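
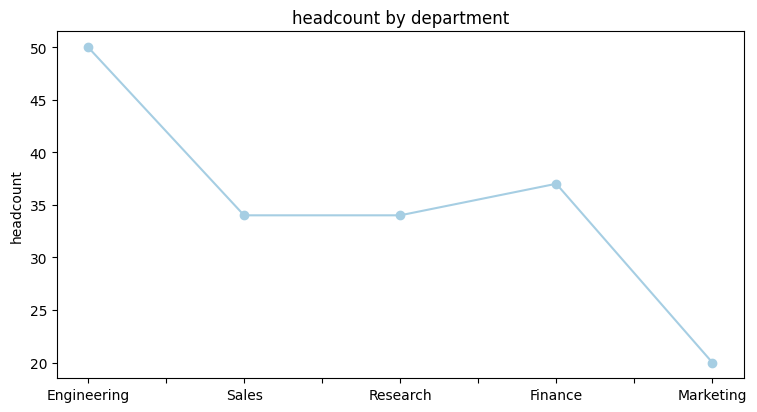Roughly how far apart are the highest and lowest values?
≈ 30

Max Engineering ≈ 50, min Marketing ≈ 20; range ≈ 30.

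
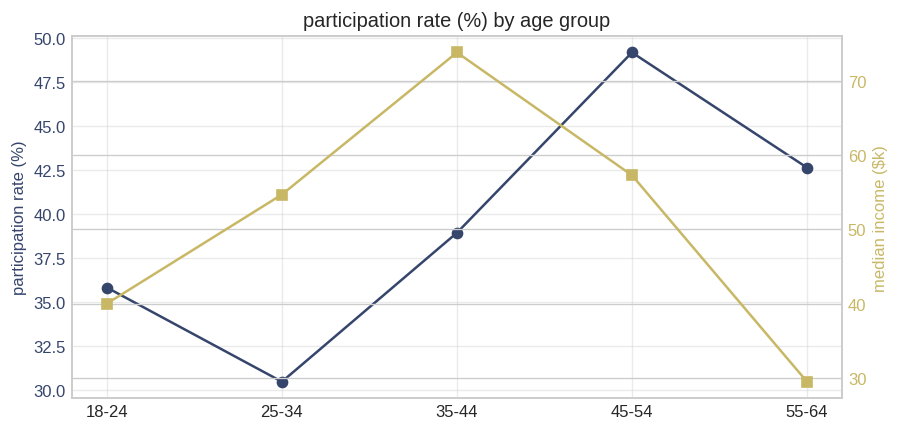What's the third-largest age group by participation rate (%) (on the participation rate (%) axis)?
Top 4 (on the participation rate (%) axis): 45-54 ≈ 50, 55-64 ≈ 42, 35-44 ≈ 38, 18-24 ≈ 36.

35-44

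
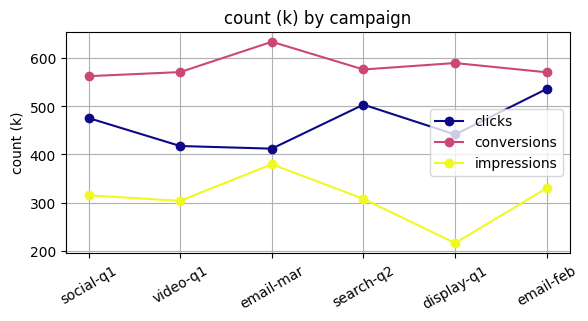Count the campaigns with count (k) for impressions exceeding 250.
5

Above 250: social-q1, video-q1, email-mar, search-q2, email-feb.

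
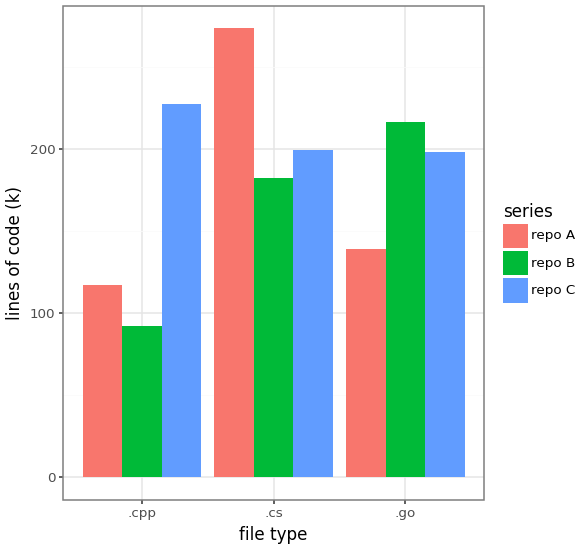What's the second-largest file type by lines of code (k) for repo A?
.go

Top 3 for repo A: .cs ≈ 275, .go ≈ 150, .cpp ≈ 125.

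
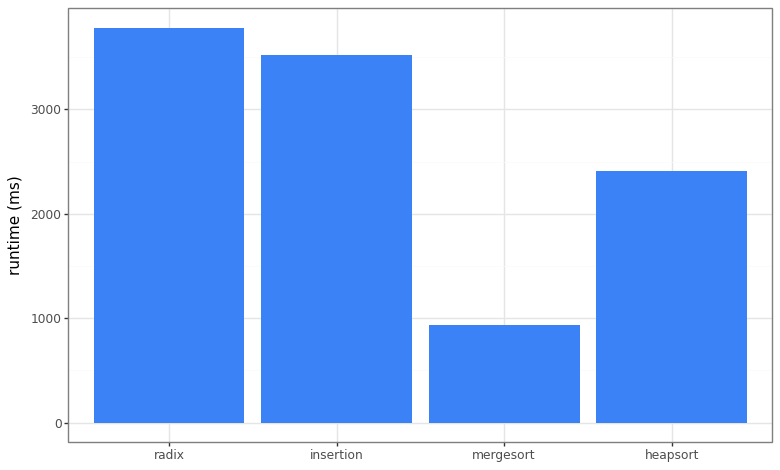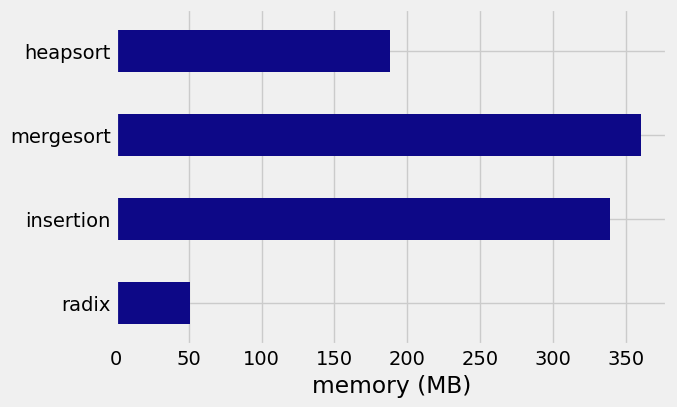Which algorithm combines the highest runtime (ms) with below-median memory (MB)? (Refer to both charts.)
Chart 2 median memory (MB) ≈ 250; below-median algorithms: radix, heapsort. Among those, radix has the highest runtime (ms) (≈ 4000).

radix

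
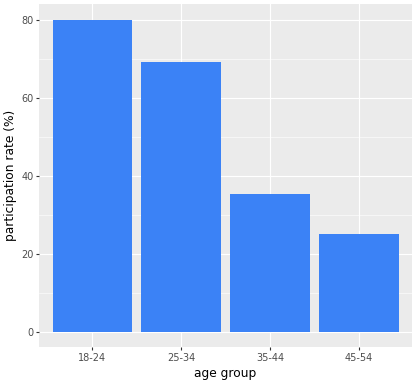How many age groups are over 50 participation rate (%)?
2

Above 50: 18-24, 25-34.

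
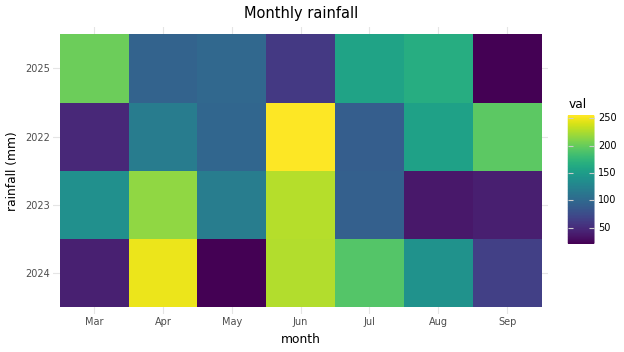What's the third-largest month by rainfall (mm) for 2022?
Top 4 for 2022: Jun ≈ 260, Sep ≈ 200, Aug ≈ 160, Apr ≈ 120.

Aug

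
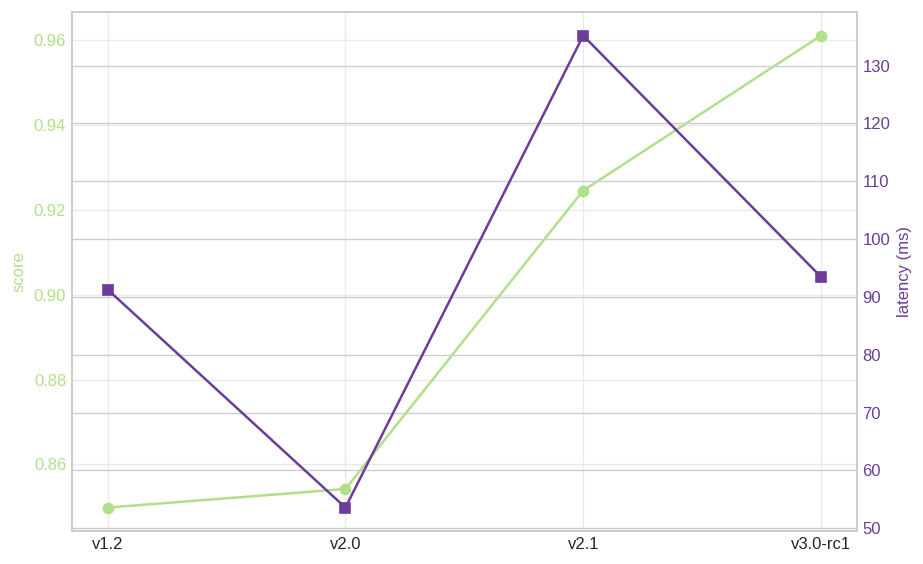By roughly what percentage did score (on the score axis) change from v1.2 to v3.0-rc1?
v1.2 ≈ 0.85, v3.0-rc1 ≈ 0.96; (0.96 − 0.85) / 0.85 ≈ +12.9%.

≈ +12.9%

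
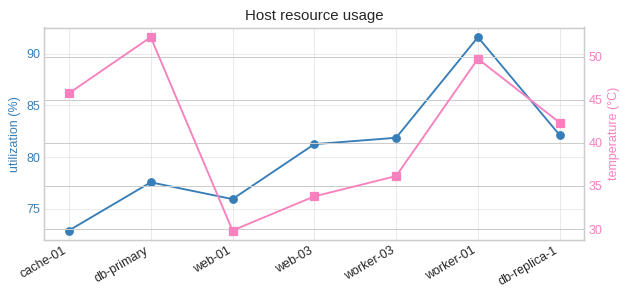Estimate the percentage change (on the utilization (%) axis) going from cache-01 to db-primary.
cache-01 ≈ 72, db-primary ≈ 78; (78 − 72) / 72 ≈ +8.3%.

≈ +8.3%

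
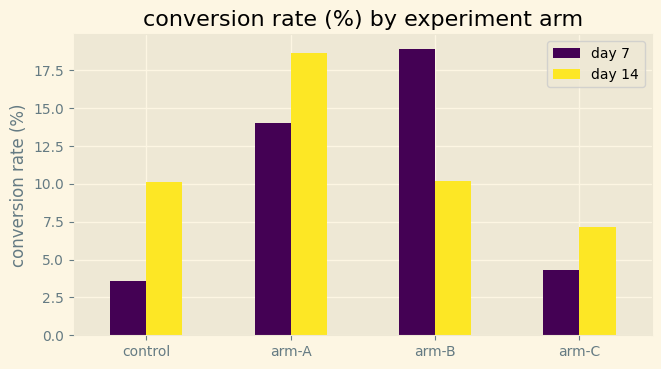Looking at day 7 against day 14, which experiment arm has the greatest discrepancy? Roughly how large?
arm-B, ≈ 8 %

arm-B: day 7 ≈ 18, day 14 ≈ 10 → gap ≈ 8. Next-largest (control) is only ≈ 6.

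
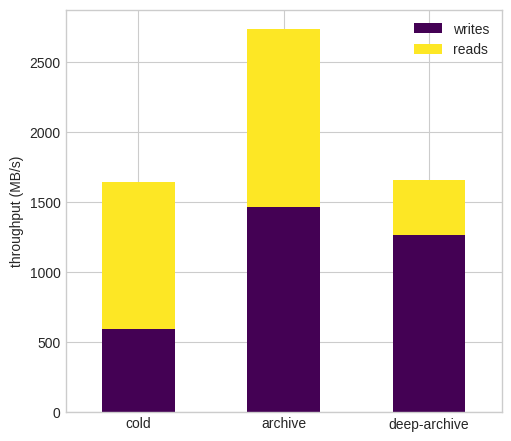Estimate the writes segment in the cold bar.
writes top ≈ 500, bottom ≈ 0; segment ≈ 500.

≈ 500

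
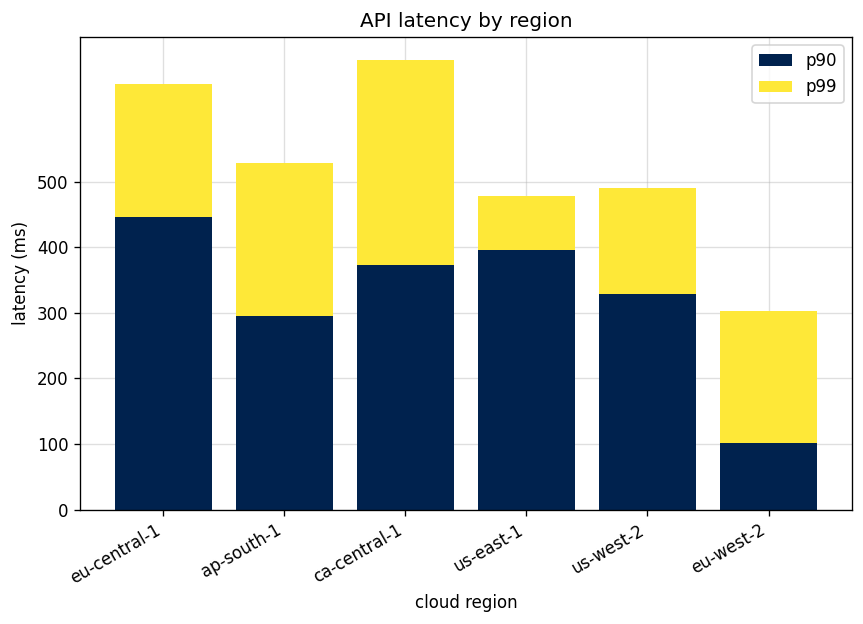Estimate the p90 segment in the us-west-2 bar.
≈ 300

p90 top ≈ 300, bottom ≈ 0; segment ≈ 300.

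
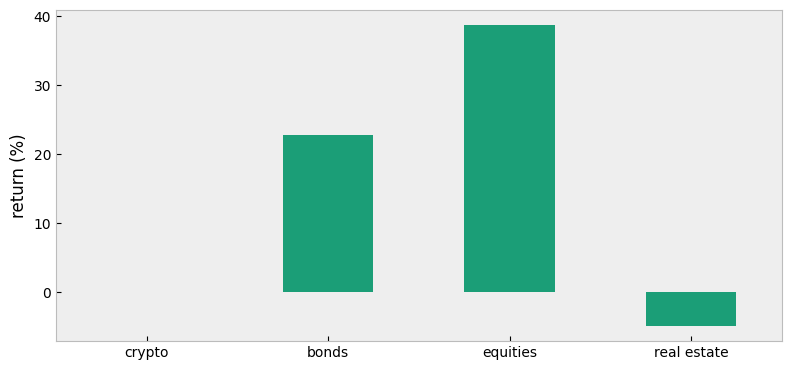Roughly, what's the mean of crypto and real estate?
≈ -2

(0 + -5) / 2 ≈ -2.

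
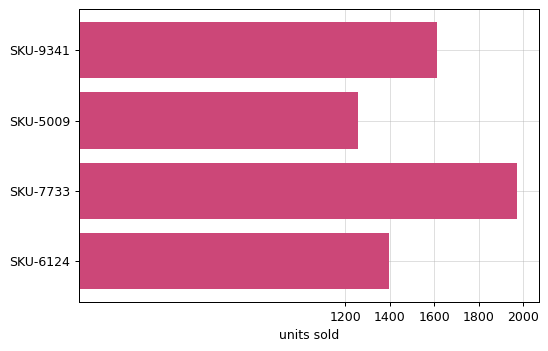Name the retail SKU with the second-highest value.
Top 3: SKU-7733 ≈ 2000, SKU-9341 ≈ 1600, SKU-6124 ≈ 1400.

SKU-9341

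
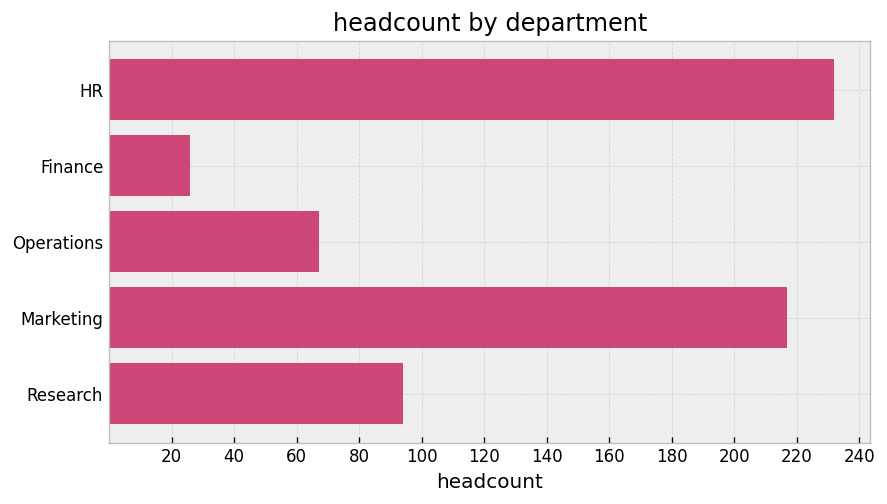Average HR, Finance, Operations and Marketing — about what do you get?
≈ 135

(240 + 20 + 60 + 220) / 4 ≈ 135.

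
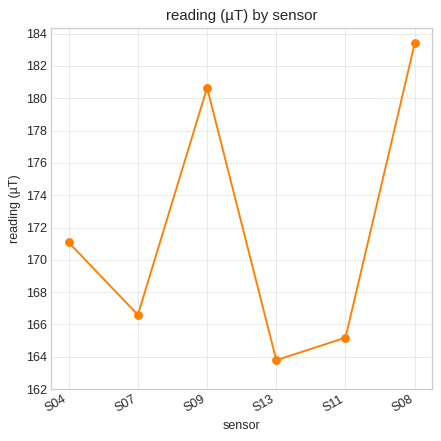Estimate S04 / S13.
≈ 1.05×

S04 ≈ 172, S13 ≈ 164; 172/164 ≈ 1.05.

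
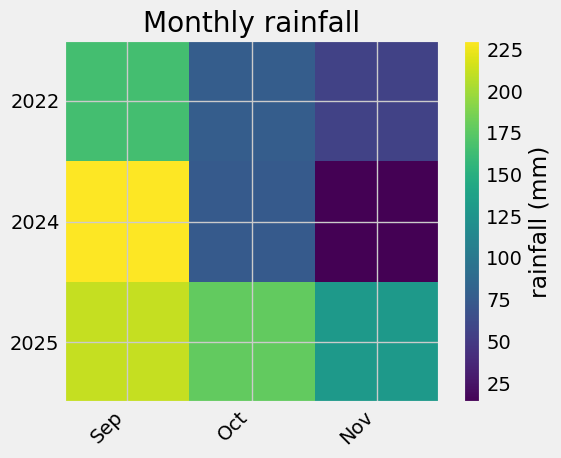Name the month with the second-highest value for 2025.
Oct

Top 3 for 2025: Sep ≈ 220, Oct ≈ 180, Nov ≈ 140.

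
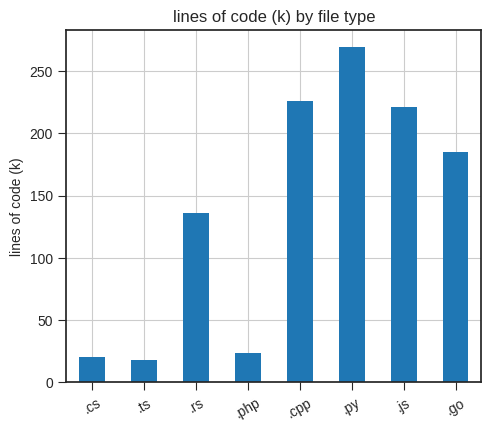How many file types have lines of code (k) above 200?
3

Above 200: .cpp, .py, .js.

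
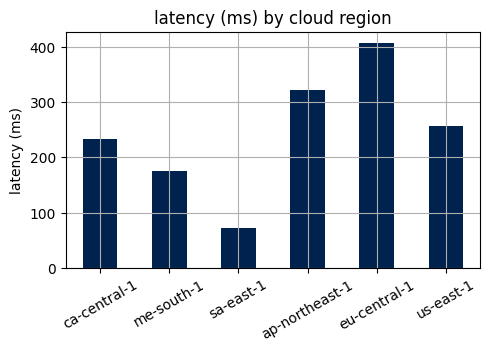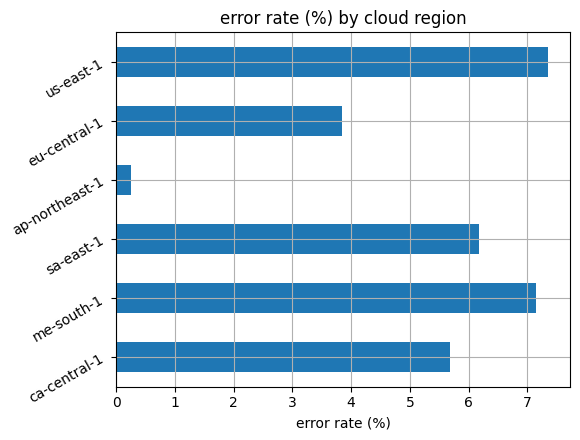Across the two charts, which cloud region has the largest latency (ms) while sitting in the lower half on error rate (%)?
eu-central-1

Chart 2 median error rate (%) ≈ 6; below-median cloud regions: ca-central-1, ap-northeast-1, eu-central-1. Among those, eu-central-1 has the highest latency (ms) (≈ 400).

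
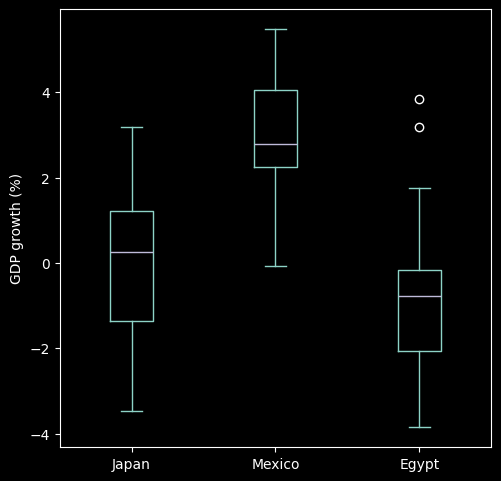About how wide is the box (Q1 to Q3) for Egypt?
Q3 ≈ 0.0, Q1 ≈ -2.0; IQR ≈ 2.0.

≈ 2.0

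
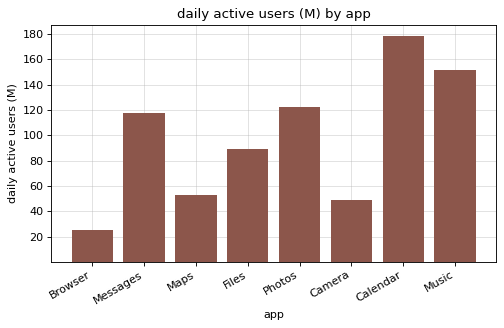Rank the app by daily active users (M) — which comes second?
Music

Top 3: Calendar ≈ 180, Music ≈ 160, Photos ≈ 120.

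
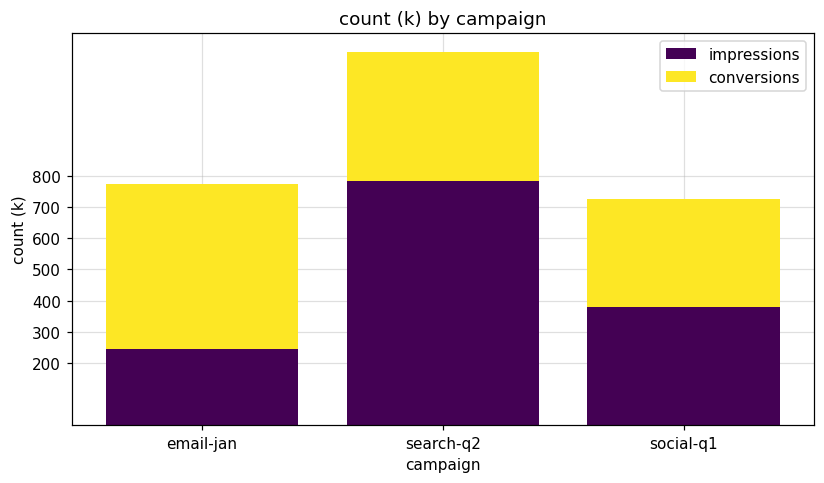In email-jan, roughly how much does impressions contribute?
impressions top ≈ 200, bottom ≈ 0; segment ≈ 200.

≈ 200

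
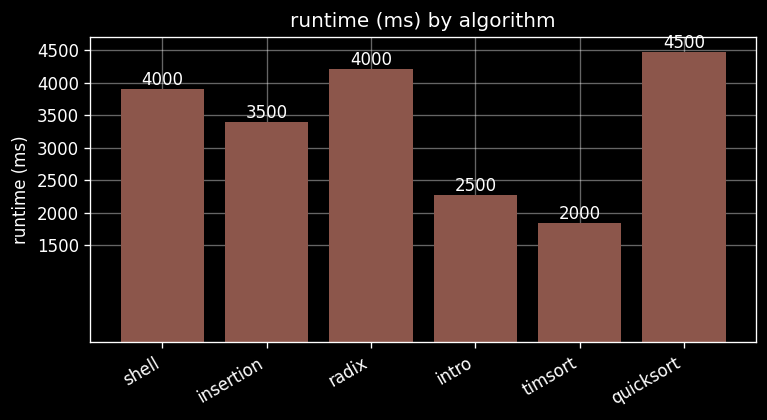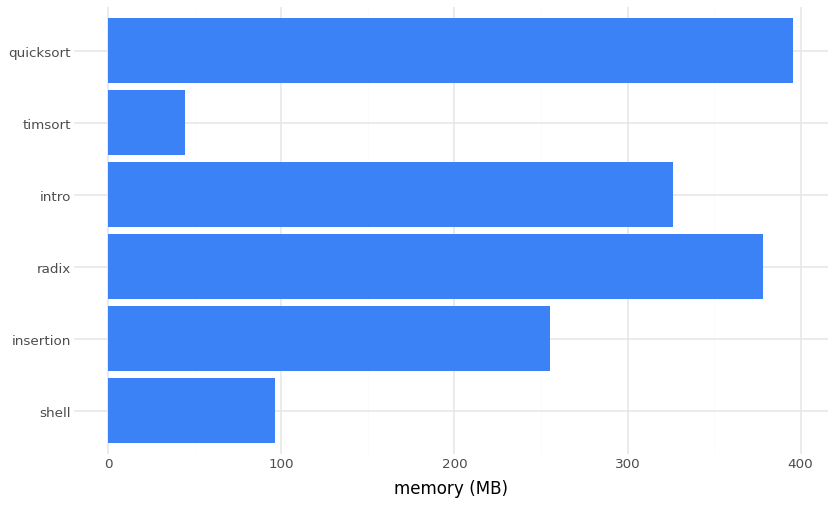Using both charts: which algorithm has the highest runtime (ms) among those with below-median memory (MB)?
shell

Chart 2 median memory (MB) ≈ 300; below-median algorithms: shell, insertion, timsort. Among those, shell has the highest runtime (ms) (≈ 4000).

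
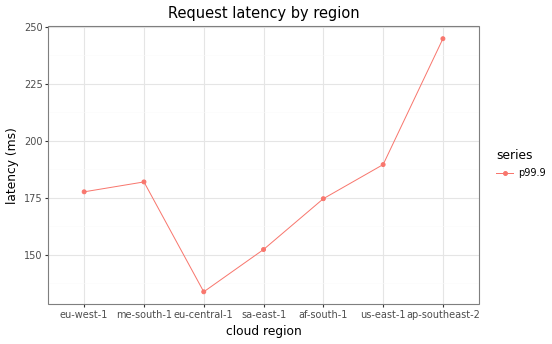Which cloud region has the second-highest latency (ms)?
Top 3: ap-southeast-2 ≈ 240, us-east-1 ≈ 190, me-south-1 ≈ 180.

us-east-1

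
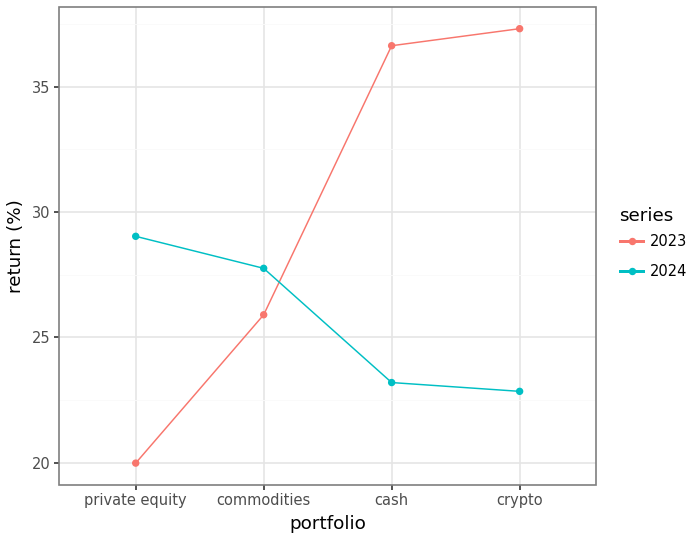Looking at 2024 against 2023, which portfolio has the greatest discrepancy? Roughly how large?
crypto, ≈ 16 %

crypto: 2024 ≈ 22, 2023 ≈ 38 → gap ≈ 16. Next-largest (cash) is only ≈ 12.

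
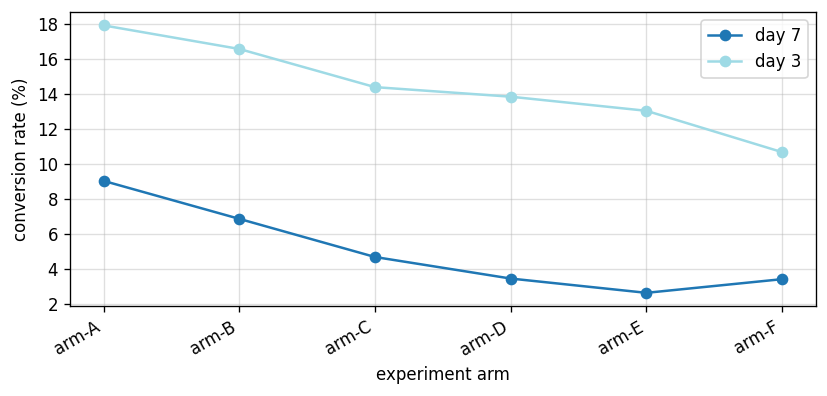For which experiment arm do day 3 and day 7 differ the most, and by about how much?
arm-E: day 3 ≈ 14, day 7 ≈ 2 → gap ≈ 12. Next-largest (arm-D) is only ≈ 10.

arm-E, ≈ 12 %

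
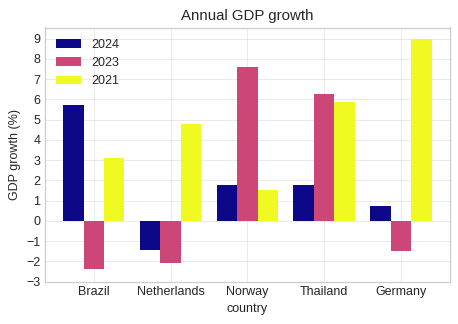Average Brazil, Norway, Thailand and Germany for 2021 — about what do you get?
≈ 5

(3 + 2 + 6 + 9) / 4 ≈ 5.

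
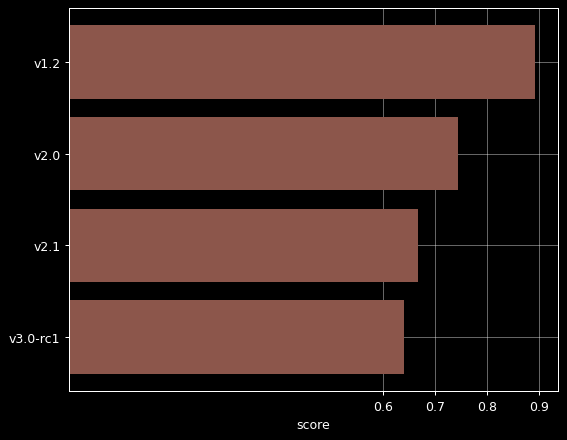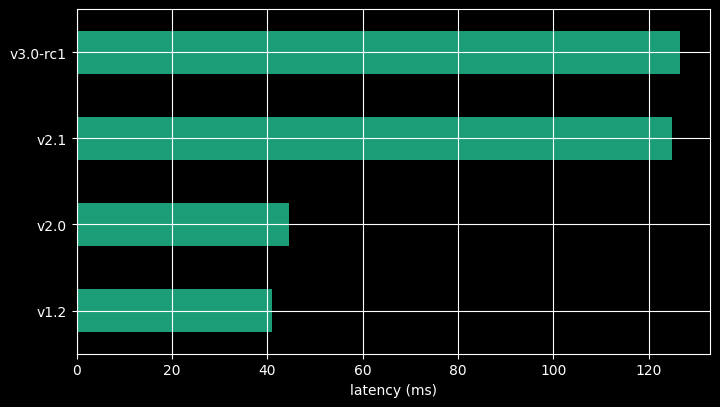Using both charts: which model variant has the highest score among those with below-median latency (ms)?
v1.2

Chart 2 median latency (ms) ≈ 80; below-median model variants: v1.2, v2.0. Among those, v1.2 has the highest score (≈ 0.9).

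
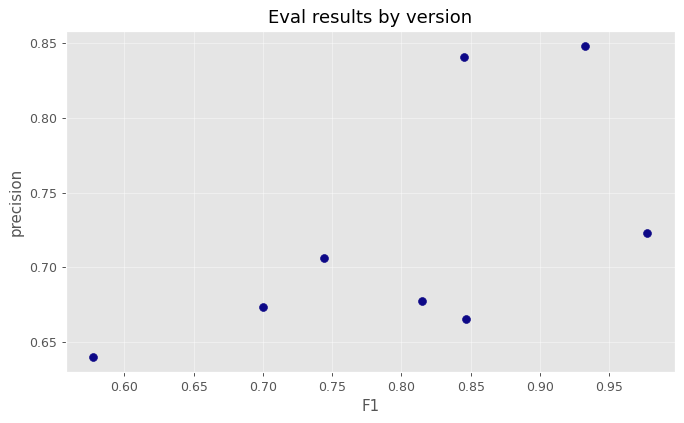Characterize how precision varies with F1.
positive, moderate

Points are positively correlated; moderate (|r| ≈ 0.6).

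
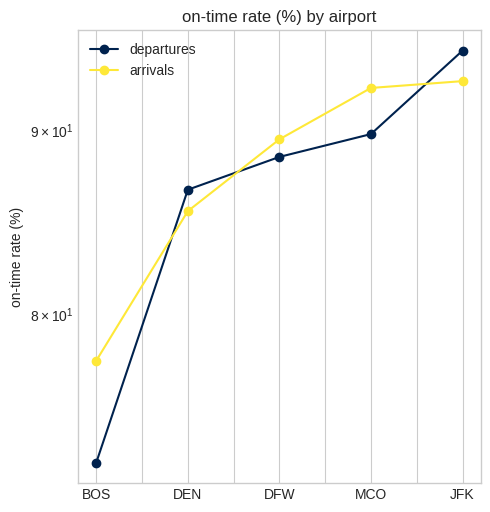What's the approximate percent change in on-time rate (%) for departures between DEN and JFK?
DEN ≈ 86, JFK ≈ 94; (94 − 86) / 86 ≈ +9.3%.

≈ +9.3%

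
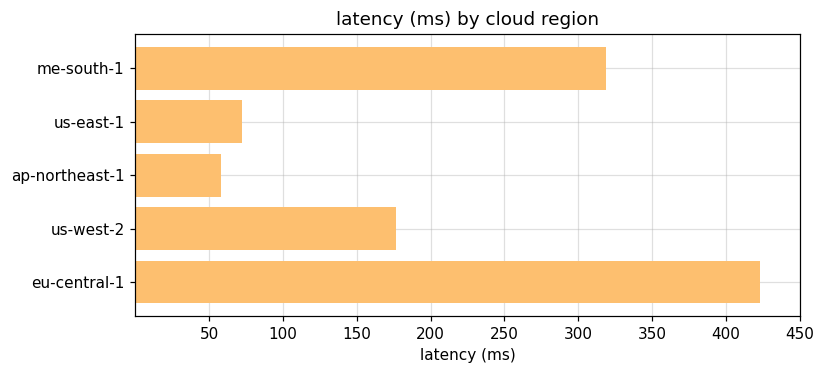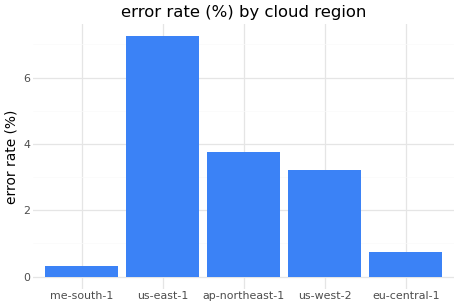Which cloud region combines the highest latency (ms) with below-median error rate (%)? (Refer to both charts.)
Chart 2 median error rate (%) ≈ 3; below-median cloud regions: me-south-1, eu-central-1. Among those, eu-central-1 has the highest latency (ms) (≈ 400).

eu-central-1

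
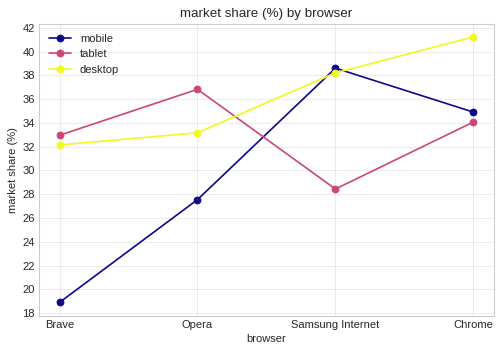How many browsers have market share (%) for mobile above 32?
Above 32: Samsung Internet, Chrome.

2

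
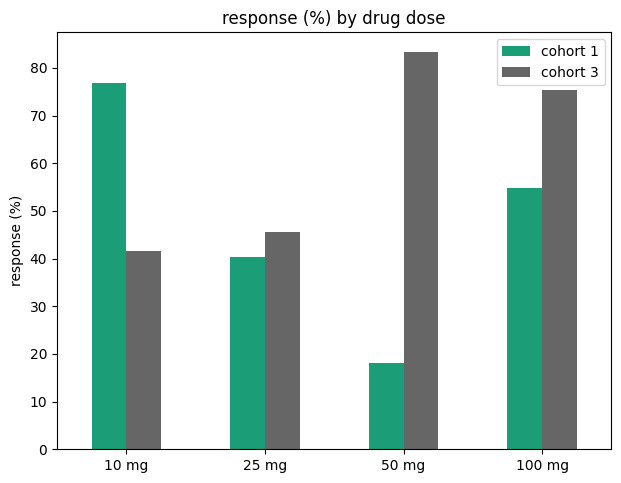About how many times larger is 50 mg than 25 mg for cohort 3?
≈ 1.6×

50 mg ≈ 80, 25 mg ≈ 50; 80/50 ≈ 1.6.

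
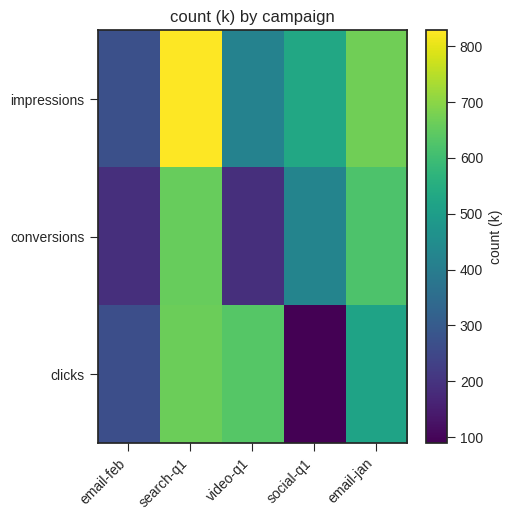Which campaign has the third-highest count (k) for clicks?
email-jan

Top 4 for clicks: search-q1 ≈ 700, video-q1 ≈ 600, email-jan ≈ 500, email-feb ≈ 300.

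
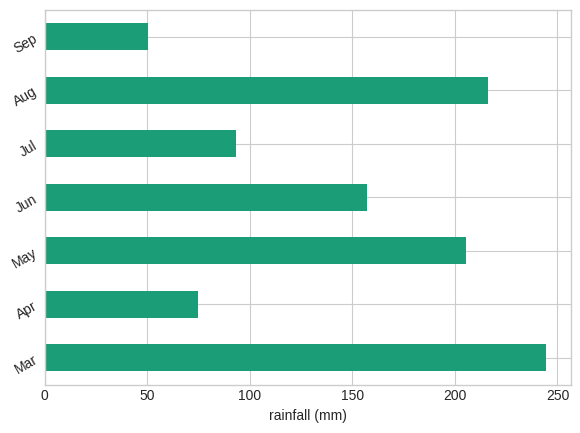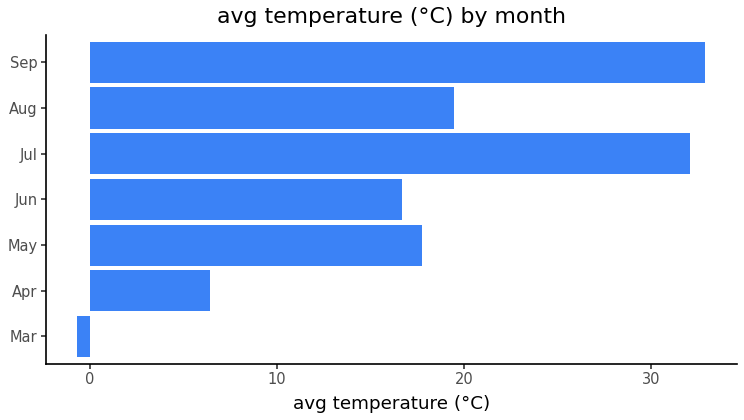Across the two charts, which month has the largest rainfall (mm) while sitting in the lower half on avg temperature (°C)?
Mar

Chart 2 median avg temperature (°C) ≈ 20; below-median months: Mar, Apr, Jun. Among those, Mar has the highest rainfall (mm) (≈ 250).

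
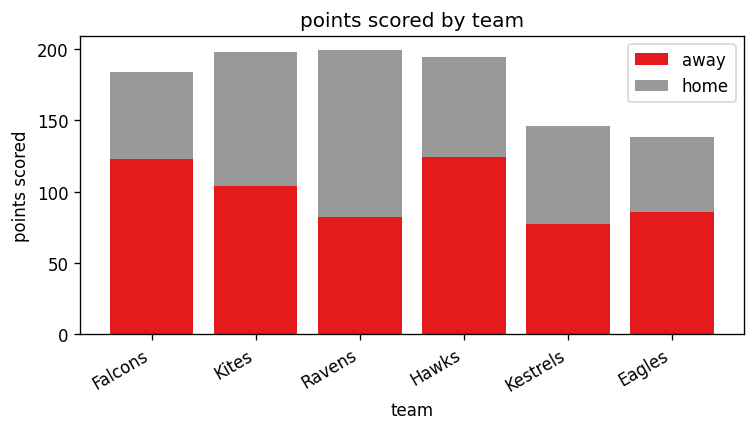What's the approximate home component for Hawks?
≈ 80

home top ≈ 200, bottom ≈ 120; segment ≈ 80.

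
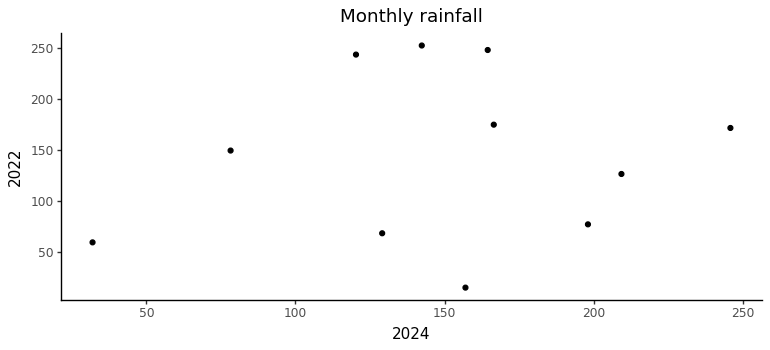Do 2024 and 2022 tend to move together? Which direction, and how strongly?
Points are roughly uncorrelated; weak (|r| ≈ 0.1).

no clear correlation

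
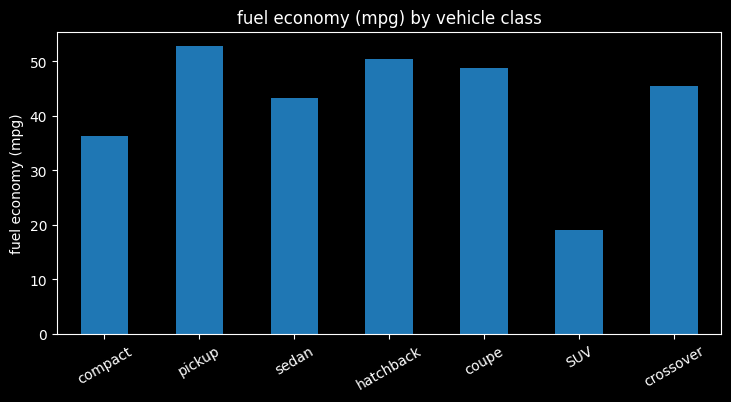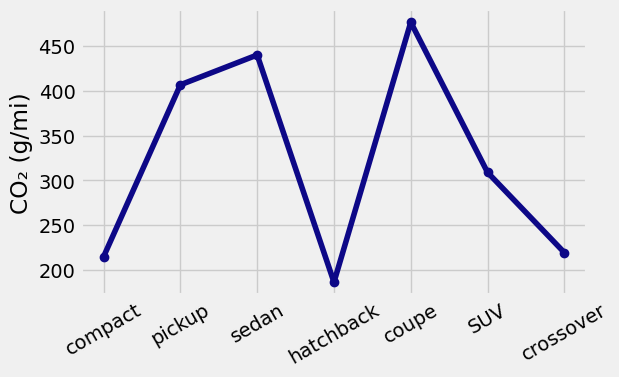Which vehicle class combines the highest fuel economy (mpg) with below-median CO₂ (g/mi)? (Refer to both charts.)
hatchback

Chart 2 median CO₂ (g/mi) ≈ 300; below-median vehicle classes: compact, hatchback, crossover. Among those, hatchback has the highest fuel economy (mpg) (≈ 50).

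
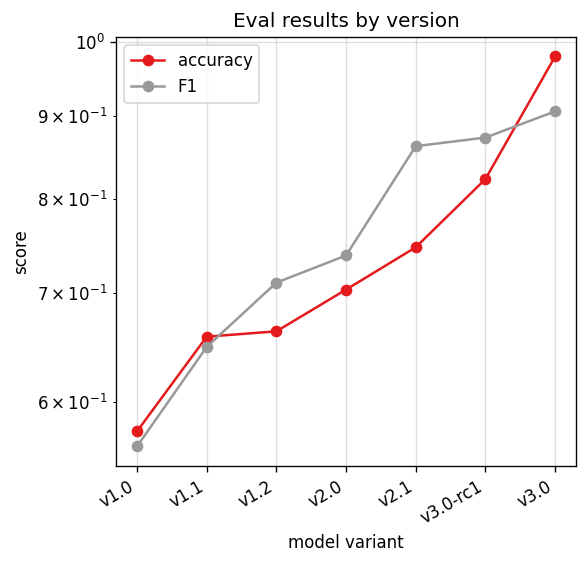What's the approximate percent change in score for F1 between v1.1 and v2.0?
≈ +15.4%

v1.1 ≈ 0.65, v2.0 ≈ 0.75; (0.75 − 0.65) / 0.65 ≈ +15.4%.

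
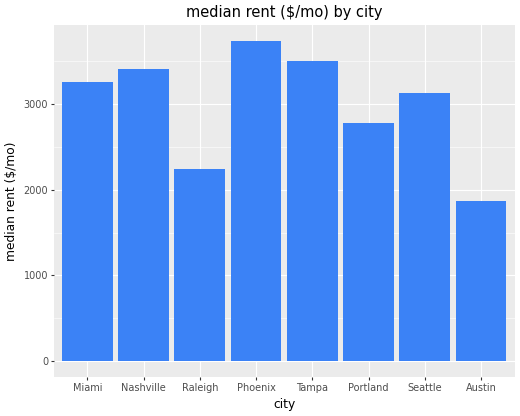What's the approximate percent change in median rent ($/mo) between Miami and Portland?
Miami ≈ 3500, Portland ≈ 3000; (3000 − 3500) / 3500 ≈ -14.3%.

≈ -14.3%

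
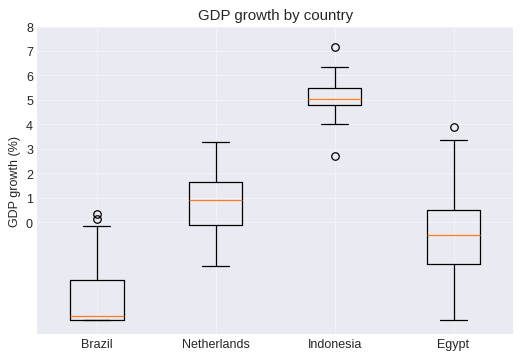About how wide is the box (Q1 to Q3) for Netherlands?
≈ 2

Q3 ≈ 2, Q1 ≈ 0; IQR ≈ 2.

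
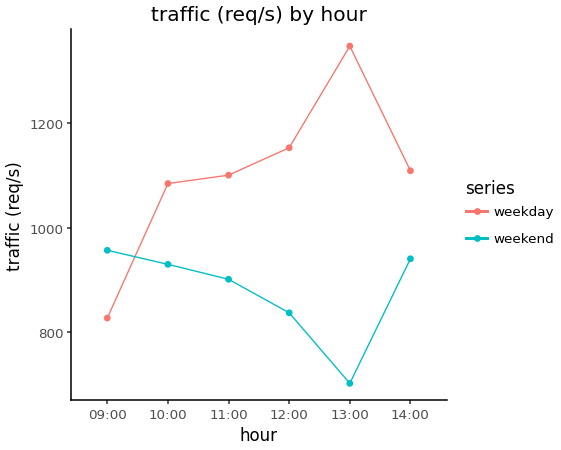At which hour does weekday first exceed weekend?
09:00: weekday ≈ 800 vs weekend ≈ 1000 (not yet); 10:00: weekday ≈ 1100 vs weekend ≈ 900 (first crossover).

10:00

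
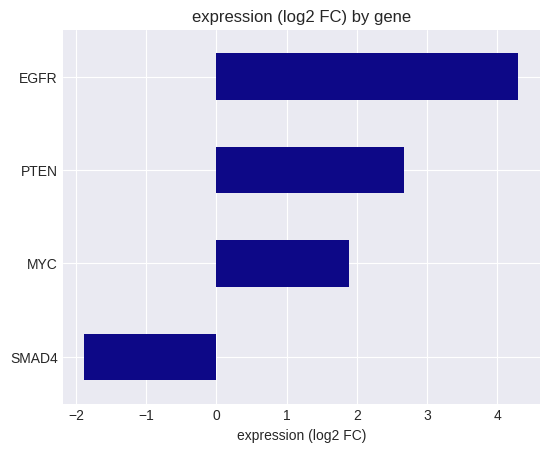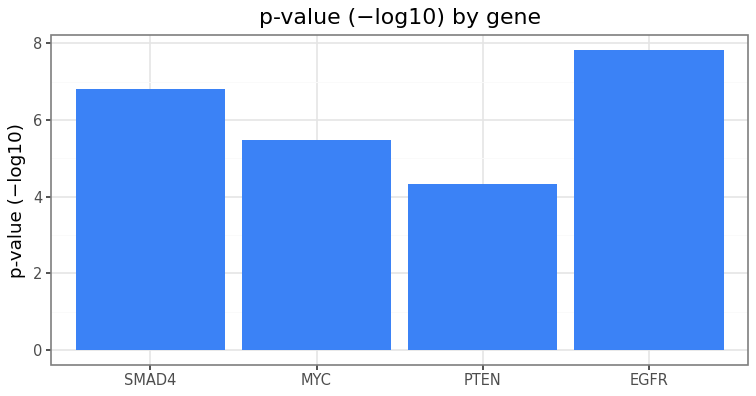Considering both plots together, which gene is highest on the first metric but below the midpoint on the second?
Chart 2 median p-value (−log10) ≈ 6; below-median genes: MYC, PTEN. Among those, PTEN has the highest expression (log2 FC) (≈ 2.5).

PTEN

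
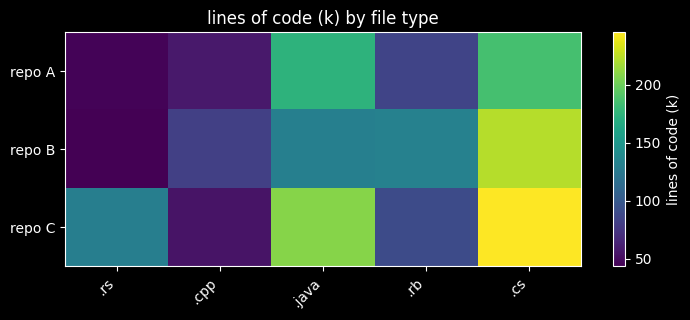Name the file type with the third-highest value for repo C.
Top 4 for repo C: .cs ≈ 240, .java ≈ 200, .rs ≈ 120, .rb ≈ 80.

.rs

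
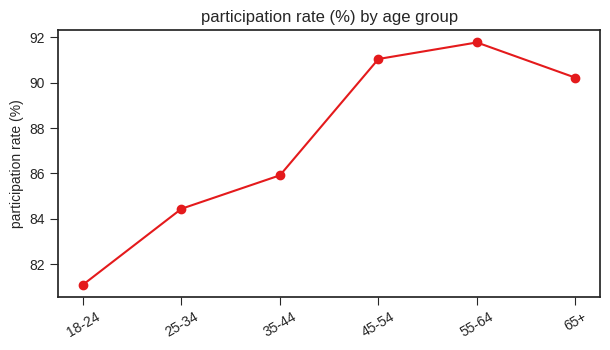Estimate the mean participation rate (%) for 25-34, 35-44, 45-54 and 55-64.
(84 + 86 + 91 + 92) / 4 ≈ 88.

≈ 88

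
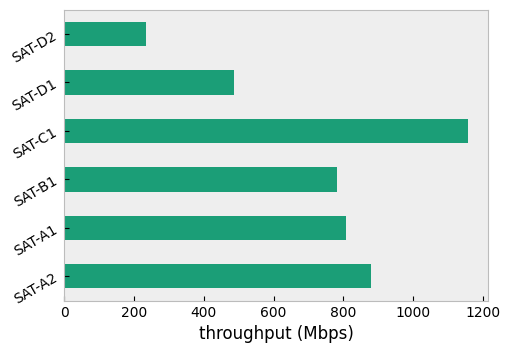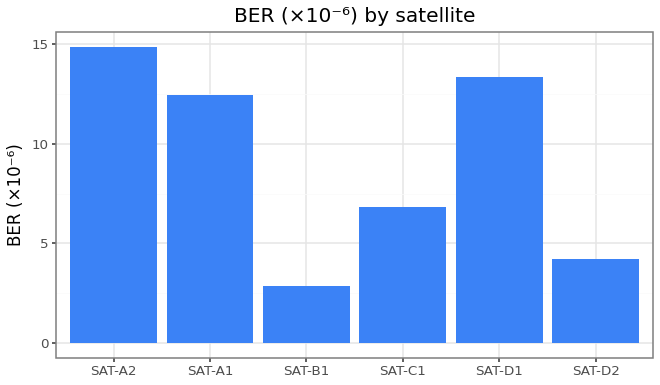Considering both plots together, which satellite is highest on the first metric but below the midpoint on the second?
Chart 2 median BER (×10⁻⁶) ≈ 10; below-median satellites: SAT-B1, SAT-C1, SAT-D2. Among those, SAT-C1 has the highest throughput (Mbps) (≈ 1200).

SAT-C1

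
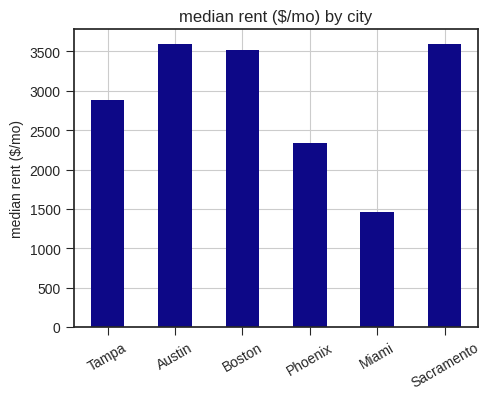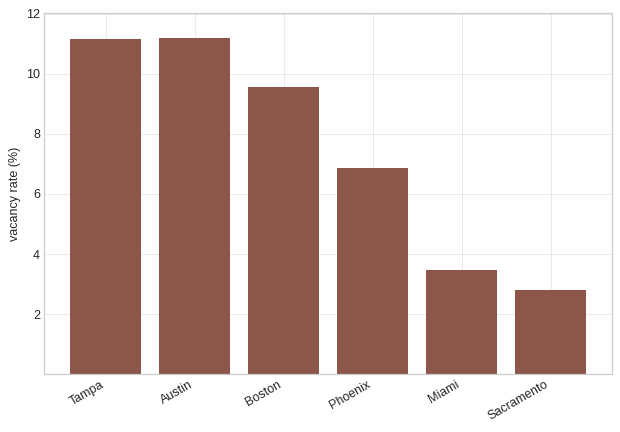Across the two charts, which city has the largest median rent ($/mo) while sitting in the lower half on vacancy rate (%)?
Sacramento

Chart 2 median vacancy rate (%) ≈ 8; below-median cities: Phoenix, Miami, Sacramento. Among those, Sacramento has the highest median rent ($/mo) (≈ 3500).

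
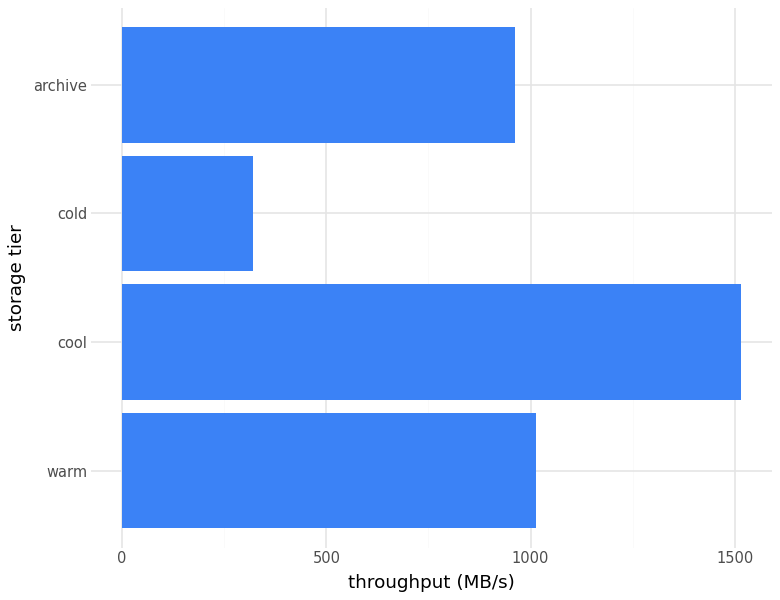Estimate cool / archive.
≈ 1.6×

cool ≈ 1600, archive ≈ 1000; 1600/1000 ≈ 1.6.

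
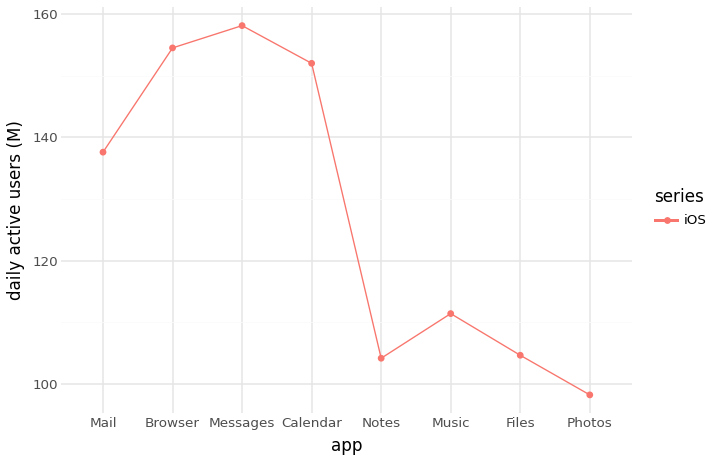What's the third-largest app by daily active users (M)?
Calendar

Top 4: Messages ≈ 160, Browser ≈ 155, Calendar ≈ 150, Mail ≈ 140.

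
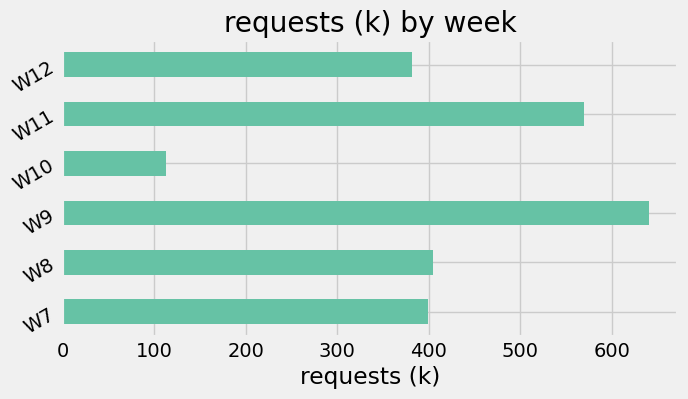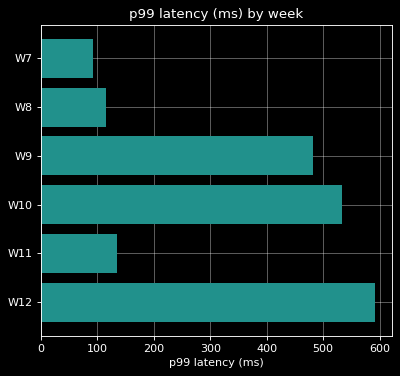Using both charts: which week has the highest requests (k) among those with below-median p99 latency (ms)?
Chart 2 median p99 latency (ms) ≈ 300; below-median weeks: W7, W8, W11. Among those, W11 has the highest requests (k) (≈ 600).

W11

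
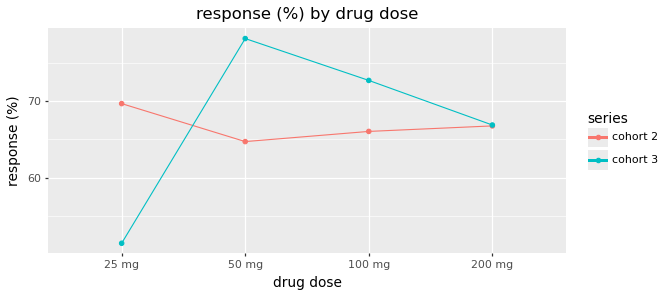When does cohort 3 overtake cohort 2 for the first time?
25 mg: cohort 3 ≈ 50 vs cohort 2 ≈ 70 (not yet); 50 mg: cohort 3 ≈ 80 vs cohort 2 ≈ 65 (first crossover).

50 mg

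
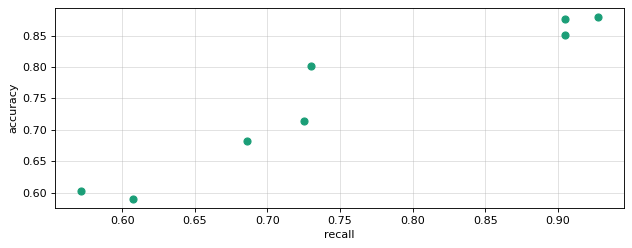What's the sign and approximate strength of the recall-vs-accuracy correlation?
positive, strong

Points are positively correlated; strong (|r| ≈ 1.0).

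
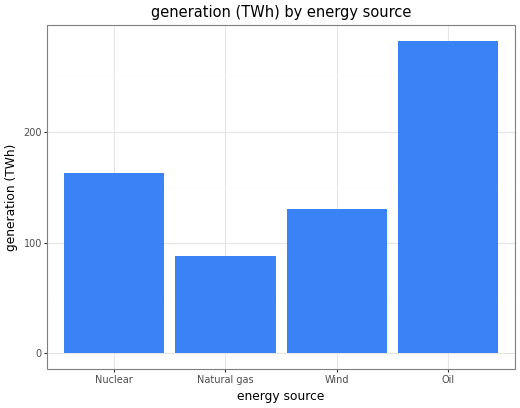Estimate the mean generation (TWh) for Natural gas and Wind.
≈ 112

(100 + 125) / 2 ≈ 112.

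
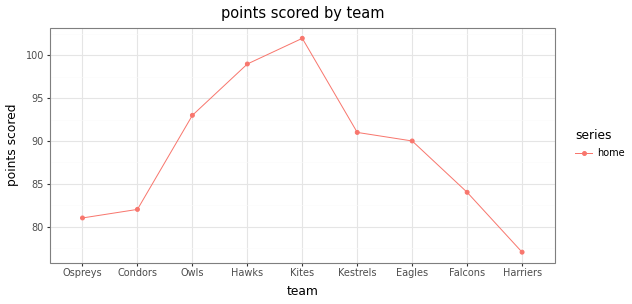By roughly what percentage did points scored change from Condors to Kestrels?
Condors ≈ 80, Kestrels ≈ 90; (90 − 80) / 80 ≈ +12.5%.

≈ +12.5%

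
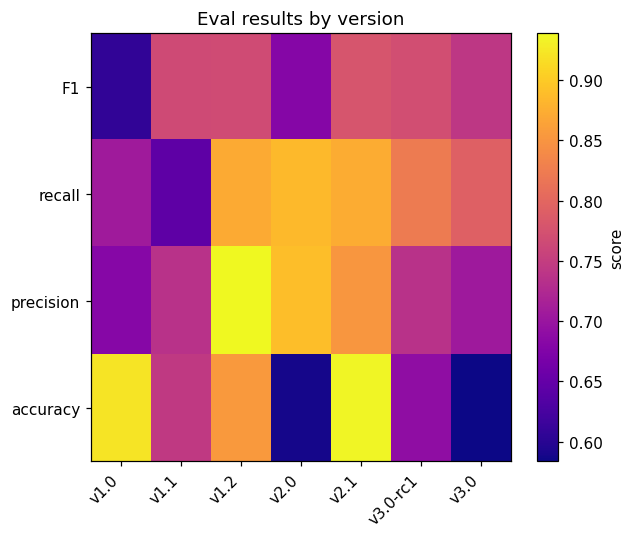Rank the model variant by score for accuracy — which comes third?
v1.2

Top 4 for accuracy: v2.1 ≈ 0.95, v1.0 ≈ 0.90, v1.2 ≈ 0.85, v1.1 ≈ 0.75.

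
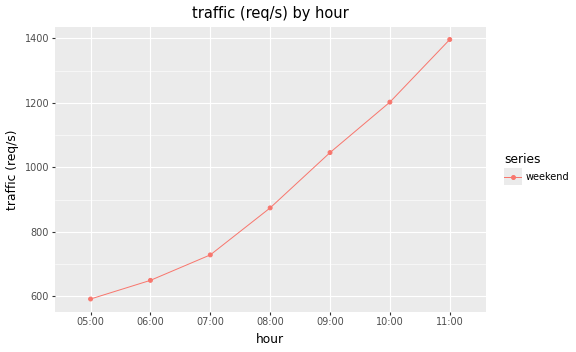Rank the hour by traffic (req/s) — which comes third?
09:00

Top 4: 11:00 ≈ 1400, 10:00 ≈ 1200, 09:00 ≈ 1000, 08:00 ≈ 900.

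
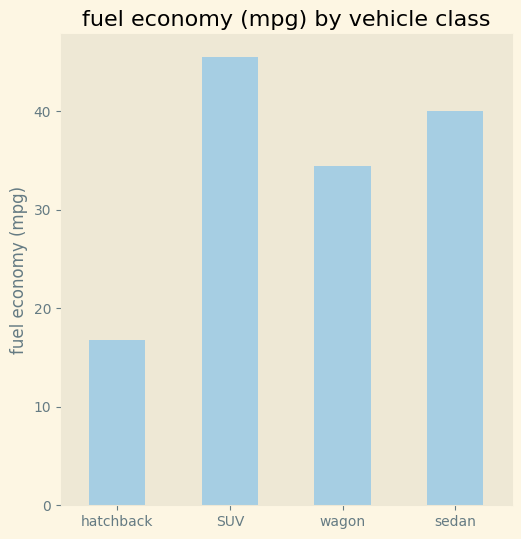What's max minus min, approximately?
Max SUV ≈ 45, min hatchback ≈ 15; range ≈ 30.

≈ 30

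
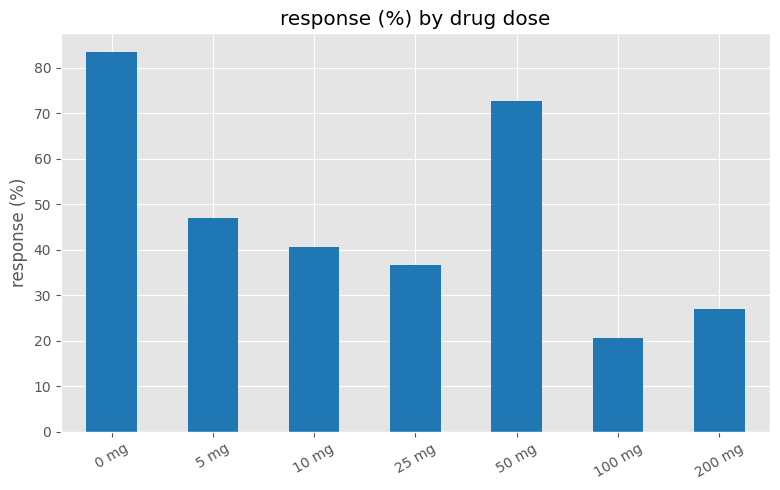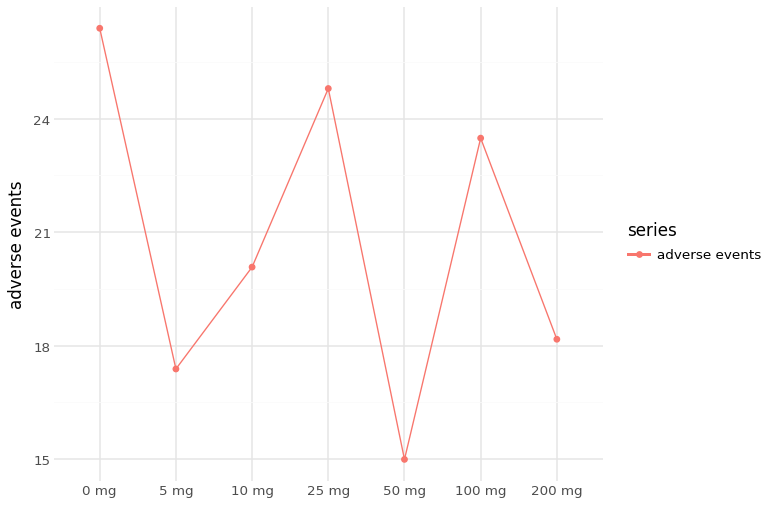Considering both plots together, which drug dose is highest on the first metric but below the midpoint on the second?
50 mg

Chart 2 median adverse events ≈ 20; below-median drug doses: 5 mg, 50 mg, 200 mg. Among those, 50 mg has the highest response (%) (≈ 70).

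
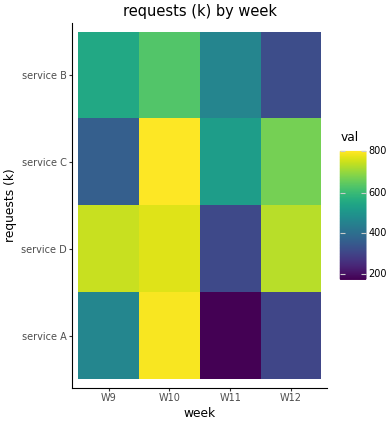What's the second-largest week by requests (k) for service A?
W9

Top 3 for service A: W10 ≈ 800, W9 ≈ 500, W12 ≈ 300.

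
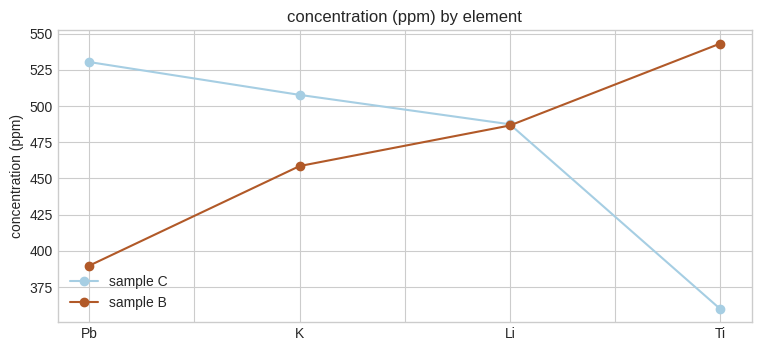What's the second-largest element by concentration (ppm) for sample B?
Top 3 for sample B: Ti ≈ 540, Li ≈ 480, K ≈ 460.

Li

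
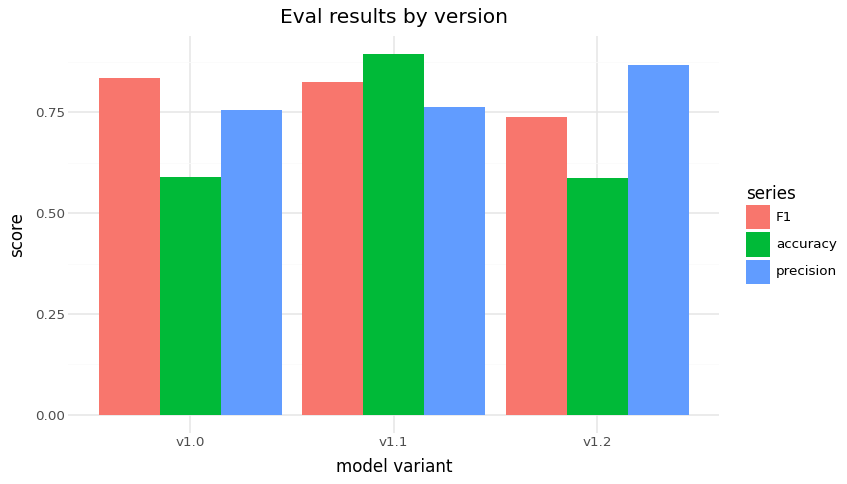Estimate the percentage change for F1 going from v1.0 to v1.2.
≈ -12.5%

v1.0 ≈ 0.8, v1.2 ≈ 0.7; (0.7 − 0.8) / 0.8 ≈ -12.5%.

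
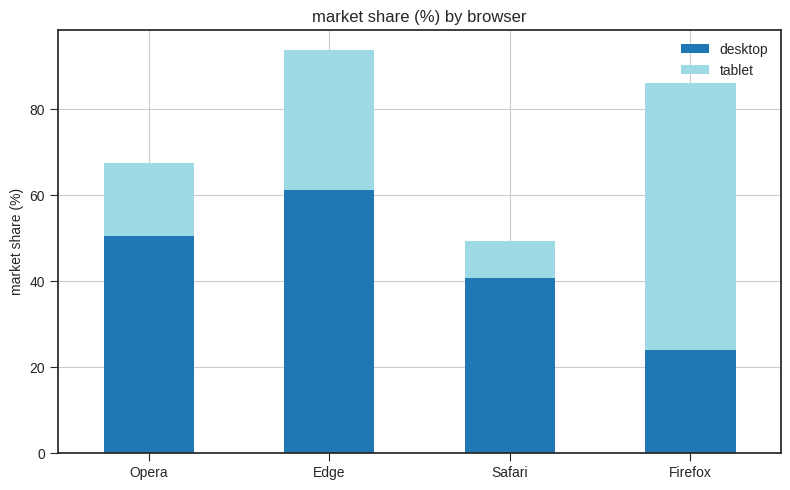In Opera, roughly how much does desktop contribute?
desktop top ≈ 50, bottom ≈ 0; segment ≈ 50.

≈ 50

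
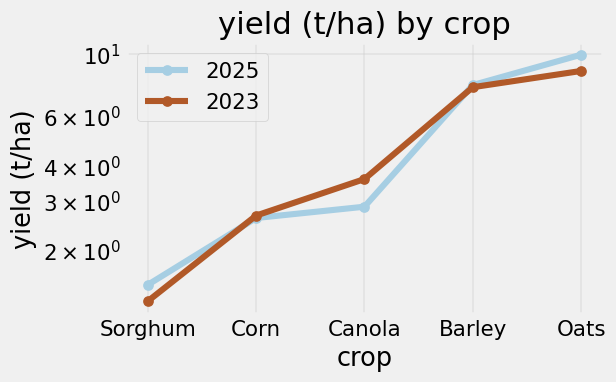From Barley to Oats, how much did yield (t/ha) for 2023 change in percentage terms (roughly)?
≈ +12.5%

Barley ≈ 8, Oats ≈ 9; (9 − 8) / 8 ≈ +12.5%.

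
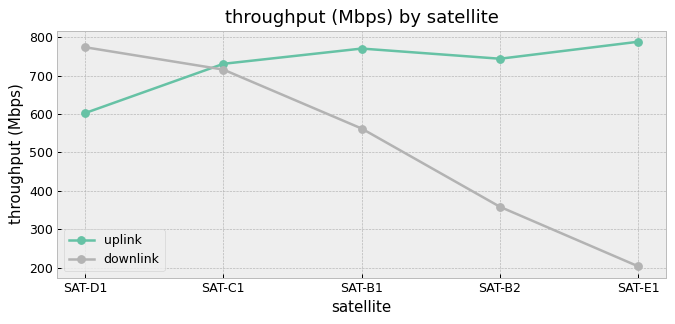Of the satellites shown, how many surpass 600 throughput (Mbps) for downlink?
Above 600: SAT-D1, SAT-C1.

2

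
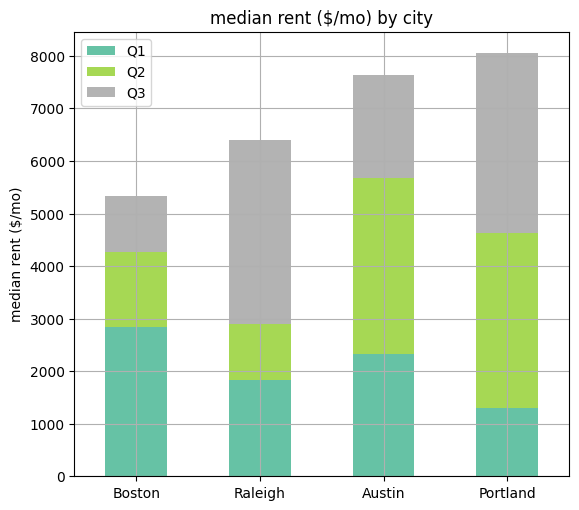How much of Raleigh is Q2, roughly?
≈ 1000

Q2 top ≈ 3000, bottom ≈ 2000; segment ≈ 1000.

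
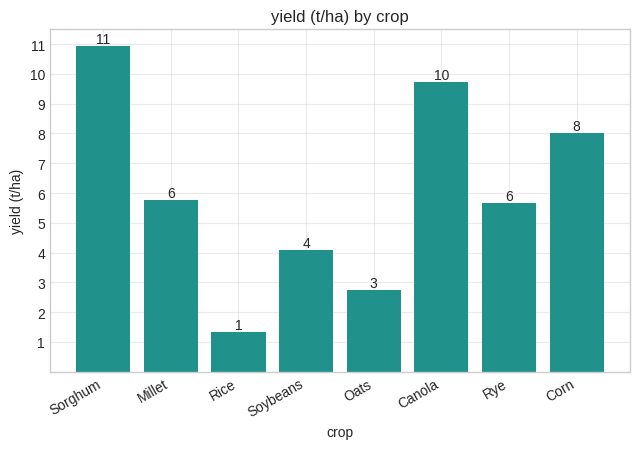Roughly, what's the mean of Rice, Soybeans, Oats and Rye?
(1 + 4 + 3 + 6) / 4 ≈ 4.

≈ 4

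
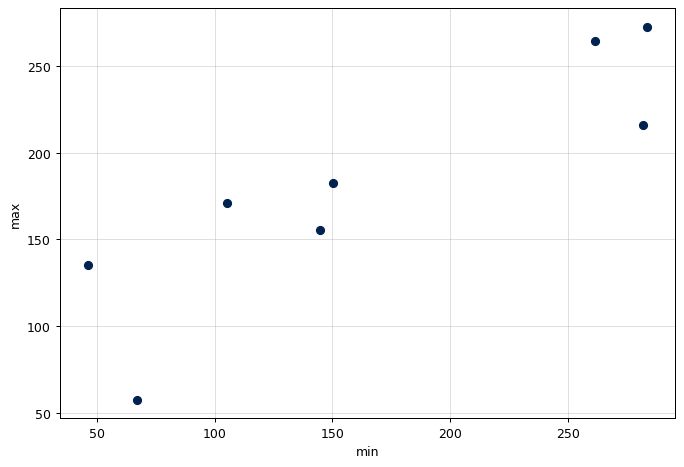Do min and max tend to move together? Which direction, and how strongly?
Points are positively correlated; strong (|r| ≈ 0.9).

positive, strong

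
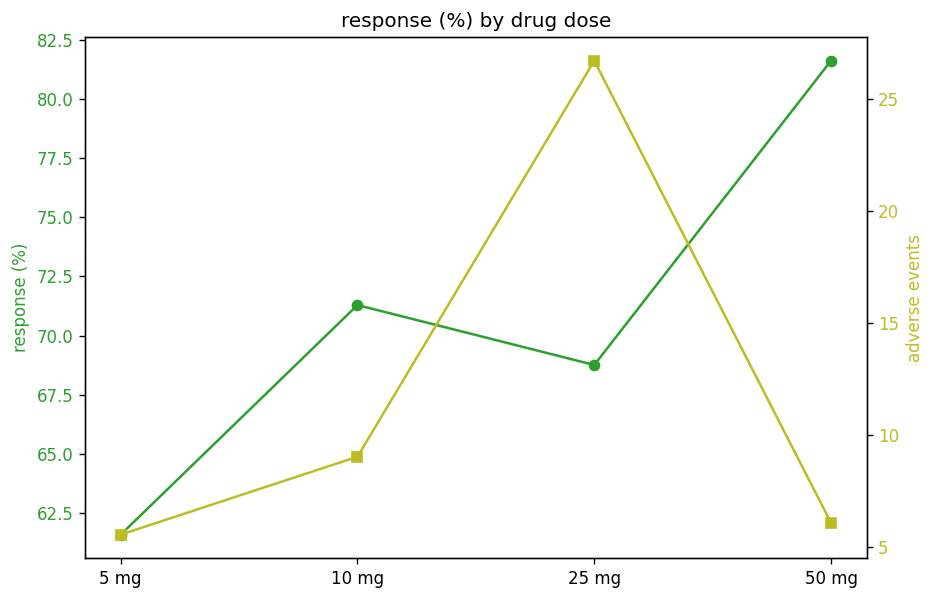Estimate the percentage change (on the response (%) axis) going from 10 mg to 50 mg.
≈ +13.9%

10 mg ≈ 72, 50 mg ≈ 82; (82 − 72) / 72 ≈ +13.9%.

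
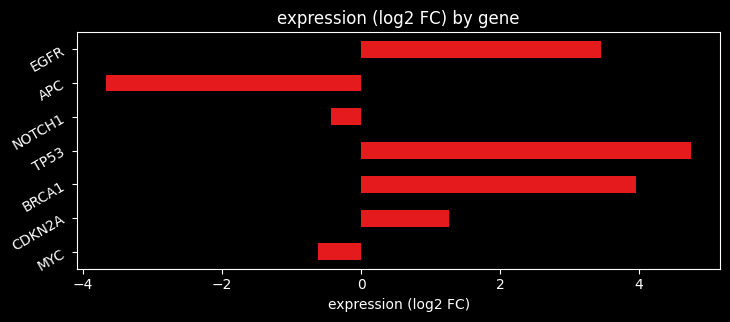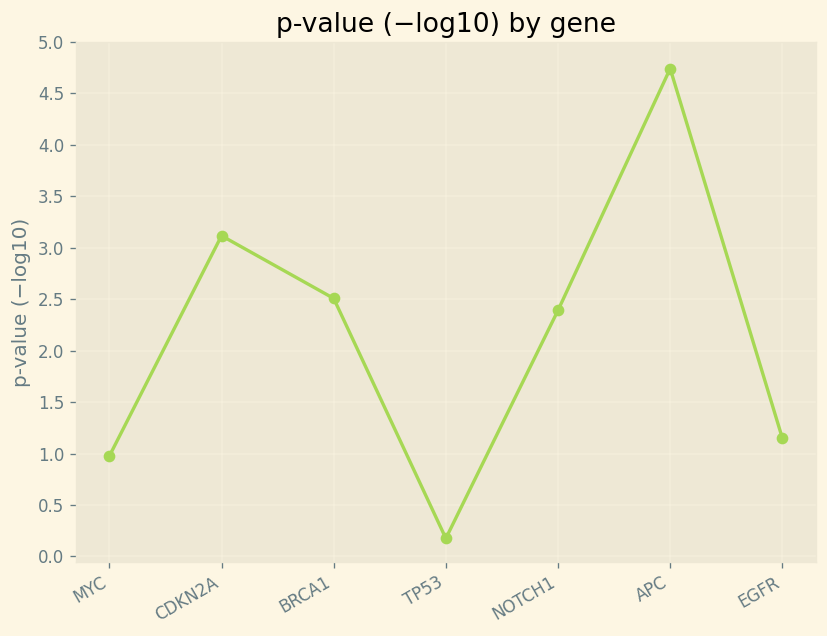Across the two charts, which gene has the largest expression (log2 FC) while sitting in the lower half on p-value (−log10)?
TP53

Chart 2 median p-value (−log10) ≈ 2.5; below-median genes: MYC, TP53, EGFR. Among those, TP53 has the highest expression (log2 FC) (≈ 5).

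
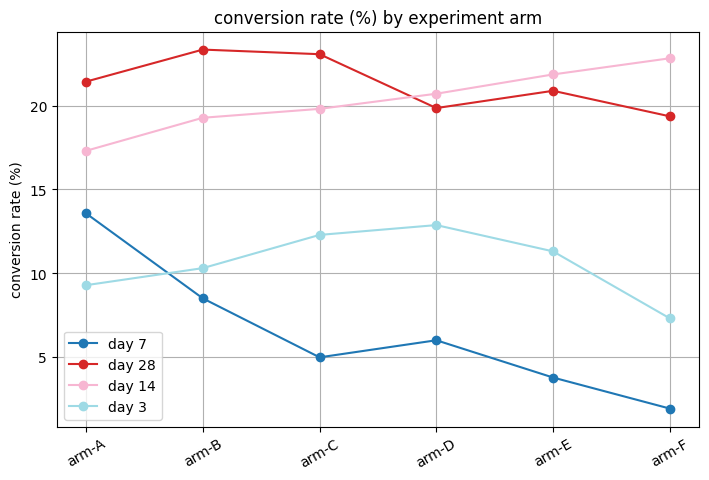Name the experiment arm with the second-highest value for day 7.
Top 3 for day 7: arm-A ≈ 14, arm-B ≈ 8, arm-D ≈ 6.

arm-B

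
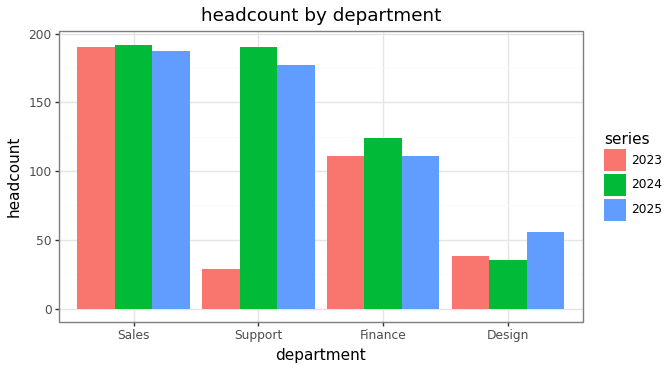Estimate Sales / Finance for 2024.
≈ 1.67×

Sales ≈ 200, Finance ≈ 120; 200/120 ≈ 1.67.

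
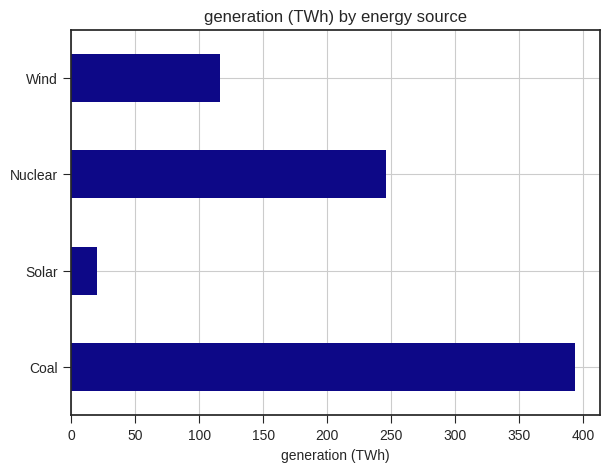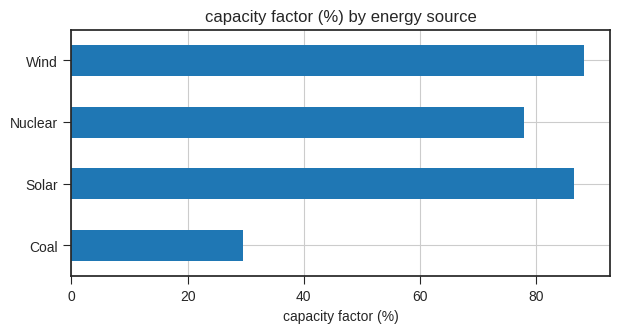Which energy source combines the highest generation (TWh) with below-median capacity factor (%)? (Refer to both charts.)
Coal

Chart 2 median capacity factor (%) ≈ 80; below-median energy sources: Coal, Nuclear. Among those, Coal has the highest generation (TWh) (≈ 400).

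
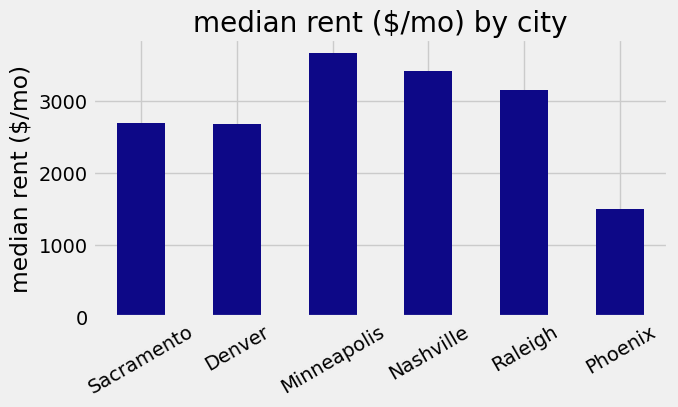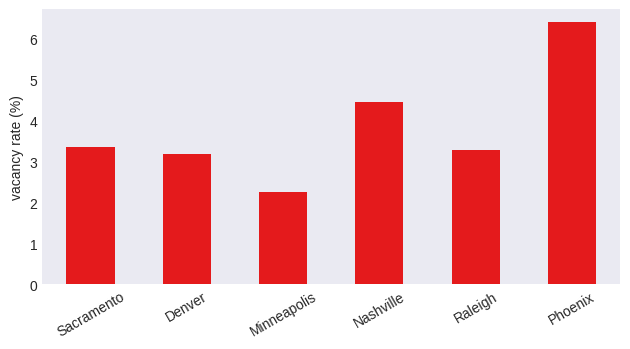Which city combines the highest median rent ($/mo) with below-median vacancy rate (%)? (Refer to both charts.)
Minneapolis

Chart 2 median vacancy rate (%) ≈ 3; below-median cities: Denver, Minneapolis, Raleigh. Among those, Minneapolis has the highest median rent ($/mo) (≈ 3500).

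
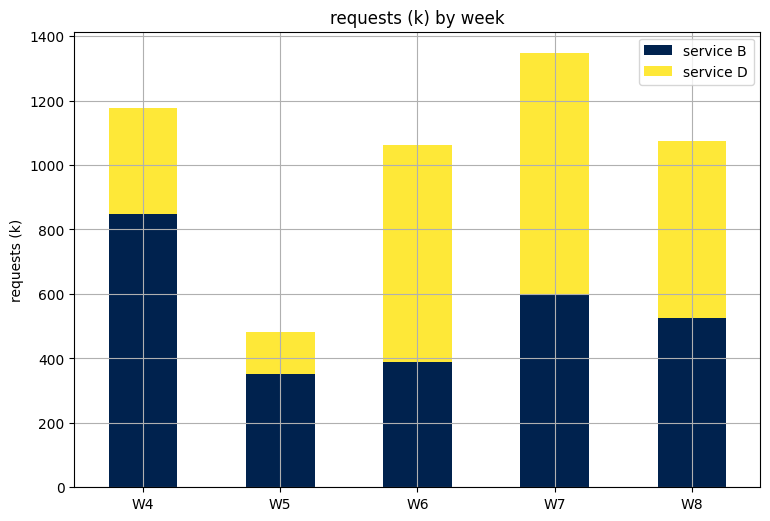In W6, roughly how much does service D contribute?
service D top ≈ 1000, bottom ≈ 400; segment ≈ 600.

≈ 600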